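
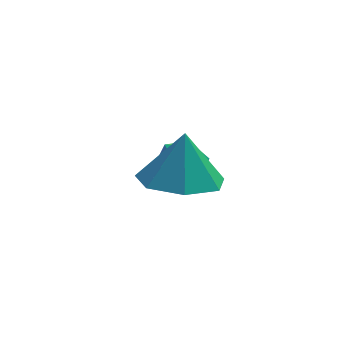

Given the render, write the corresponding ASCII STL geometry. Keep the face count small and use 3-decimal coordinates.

solid 
facet normal -0.681 -0.728 0.081
outer loop
vertex -2.09 -1.832 -3.31
vertex -1.601 -2.323 -3.616
vertex -1.618 -2.224 -2.866
endloop
endfacet
facet normal -0.764 -0.244 0.597
outer loop
vertex -2.09 -1.832 -3.31
vertex -1.618 -2.224 -2.866
vertex -1.745 -1.49 -2.729
endloop
endfacet
facet normal -0.874 0.392 0.288
outer loop
vertex -2.09 -1.832 -3.31
vertex -1.745 -1.49 -2.729
vertex -1.806 -1.136 -3.396
endloop
endfacet
facet normal -0.857 0.298 -0.420
outer loop
vertex -2.09 -1.832 -3.31
vertex -1.806 -1.136 -3.396
vertex -1.717 -1.65 -3.943
endloop
endfacet
facet normal -0.738 -0.394 -0.548
outer loop
vertex -2.09 -1.832 -3.31
vertex -1.717 -1.65 -3.943
vertex -1.601 -2.323 -3.616
endloop
endfacet
facet normal -0.154 -0.207 0.966
outer loop
vertex -1.745 -1.49 -2.729
vertex -1.618 -2.224 -2.866
vertex -1.043 -1.77 -2.677
endloop
endfacet
facet normal -0.019 -0.991 0.130
outer loop
vertex -1.618 -2.224 -2.866
vertex -1.601 -2.323 -3.616
vertex -0.954 -2.284 -3.224
endloop
endfacet
facet normal -0.114 -0.450 -0.886
outer loop
vertex -1.601 -2.323 -3.616
vertex -1.717 -1.65 -3.943
vertex -1.015 -1.93 -3.891
endloop
endfacet
facet normal -0.305 0.669 -0.678
outer loop
vertex -1.717 -1.65 -3.943
vertex -1.806 -1.136 -3.396
vertex -1.142 -1.196 -3.754
endloop
endfacet
facet normal -0.332 0.820 0.466
outer loop
vertex -1.806 -1.136 -3.396
vertex -1.745 -1.49 -2.729
vertex -1.159 -1.097 -3.004
endloop
endfacet
facet normal 0.857 -0.298 0.420
outer loop
vertex -0.67 -1.588 -3.31
vertex -1.043 -1.77 -2.677
vertex -0.954 -2.284 -3.224
endloop
endfacet
facet normal 0.874 -0.392 -0.288
outer loop
vertex -0.67 -1.588 -3.31
vertex -0.954 -2.284 -3.224
vertex -1.015 -1.93 -3.891
endloop
endfacet
facet normal 0.764 0.244 -0.597
outer loop
vertex -0.67 -1.588 -3.31
vertex -1.015 -1.93 -3.891
vertex -1.142 -1.196 -3.754
endloop
endfacet
facet normal 0.681 0.728 -0.081
outer loop
vertex -0.67 -1.588 -3.31
vertex -1.142 -1.196 -3.754
vertex -1.159 -1.097 -3.004
endloop
endfacet
facet normal 0.738 0.394 0.548
outer loop
vertex -0.67 -1.588 -3.31
vertex -1.159 -1.097 -3.004
vertex -1.043 -1.77 -2.677
endloop
endfacet
facet normal 0.305 -0.669 0.678
outer loop
vertex -0.954 -2.284 -3.224
vertex -1.043 -1.77 -2.677
vertex -1.618 -2.224 -2.866
endloop
endfacet
facet normal 0.332 -0.820 -0.466
outer loop
vertex -1.015 -1.93 -3.891
vertex -0.954 -2.284 -3.224
vertex -1.601 -2.323 -3.616
endloop
endfacet
facet normal 0.154 0.207 -0.966
outer loop
vertex -1.142 -1.196 -3.754
vertex -1.015 -1.93 -3.891
vertex -1.717 -1.65 -3.943
endloop
endfacet
facet normal 0.019 0.991 -0.130
outer loop
vertex -1.159 -1.097 -3.004
vertex -1.142 -1.196 -3.754
vertex -1.806 -1.136 -3.396
endloop
endfacet
facet normal 0.114 0.450 0.886
outer loop
vertex -1.043 -1.77 -2.677
vertex -1.159 -1.097 -3.004
vertex -1.745 -1.49 -2.729
endloop
endfacet
facet normal -0.123 -0.285 -0.951
outer loop
vertex -0.736 -3.871 -2.229
vertex -1.765 -3.988 -2.061
vertex -1.248 -3.134 -2.384
endloop
endfacet
facet normal 0.745 0.585 0.320
outer loop
vertex -0.736 -3.871 -2.229
vertex -1.248 -3.134 -2.384
vertex -1.595 -3.592 -0.739
endloop
endfacet
facet normal -0.122 -0.285 -0.951
outer loop
vertex -1.248 -3.134 -2.384
vertex -1.765 -3.988 -2.061
vertex -2.15 -3.04 -2.296
endloop
endfacet
facet normal 0.127 0.948 0.291
outer loop
vertex -1.248 -3.134 -2.384
vertex -2.15 -3.04 -2.296
vertex -1.595 -3.592 -0.739
endloop
endfacet
facet normal -0.124 -0.286 -0.950
outer loop
vertex -2.15 -3.04 -2.296
vertex -1.765 -3.988 -2.061
vertex -2.762 -3.66 -2.03
endloop
endfacet
facet normal -0.534 0.718 0.445
outer loop
vertex -2.15 -3.04 -2.296
vertex -2.762 -3.66 -2.03
vertex -1.595 -3.592 -0.739
endloop
endfacet
facet normal -0.123 -0.285 -0.951
outer loop
vertex -2.762 -3.66 -2.03
vertex -1.765 -3.988 -2.061
vertex -2.624 -4.527 -1.788
endloop
endfacet
facet normal -0.742 0.068 0.667
outer loop
vertex -2.762 -3.66 -2.03
vertex -2.624 -4.527 -1.788
vertex -1.595 -3.592 -0.739
endloop
endfacet
facet normal -0.123 -0.285 -0.951
outer loop
vertex -2.624 -4.527 -1.788
vertex -1.765 -3.988 -2.061
vertex -1.84 -4.989 -1.751
endloop
endfacet
facet normal -0.339 -0.512 0.789
outer loop
vertex -2.624 -4.527 -1.788
vertex -1.84 -4.989 -1.751
vertex -1.595 -3.592 -0.739
endloop
endfacet
facet normal -0.123 -0.285 -0.951
outer loop
vertex -1.84 -4.989 -1.751
vertex -1.765 -3.988 -2.061
vertex -0.999 -4.697 -1.947
endloop
endfacet
facet normal 0.371 -0.587 0.720
outer loop
vertex -1.84 -4.989 -1.751
vertex -0.999 -4.697 -1.947
vertex -1.595 -3.592 -0.739
endloop
endfacet
facet normal -0.123 -0.285 -0.951
outer loop
vertex -0.999 -4.697 -1.947
vertex -1.765 -3.988 -2.061
vertex -0.736 -3.871 -2.229
endloop
endfacet
facet normal 0.854 -0.098 0.511
outer loop
vertex -0.999 -4.697 -1.947
vertex -0.736 -3.871 -2.229
vertex -1.595 -3.592 -0.739
endloop
endfacet

endsolid


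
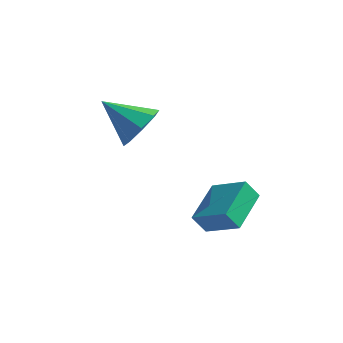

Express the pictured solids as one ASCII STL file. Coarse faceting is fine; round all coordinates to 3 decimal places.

solid 
facet normal 0.836 -0.089 -0.541
outer loop
vertex -2.208 -2.468 1.631
vertex -2.68 -3.124 1.009
vertex -2.558 -2.111 1.031
endloop
endfacet
facet normal -0.091 0.832 0.548
outer loop
vertex -2.208 -2.468 1.631
vertex -2.558 -2.111 1.031
vertex -4.26 -2.956 2.031
endloop
endfacet
facet normal 0.836 -0.089 -0.541
outer loop
vertex -2.558 -2.111 1.031
vertex -2.68 -3.124 1.009
vertex -2.98 -2.348 0.418
endloop
endfacet
facet normal -0.458 0.889 -0.028
outer loop
vertex -2.558 -2.111 1.031
vertex -2.98 -2.348 0.418
vertex -4.26 -2.956 2.031
endloop
endfacet
facet normal 0.836 -0.089 -0.541
outer loop
vertex -2.98 -2.348 0.418
vertex -2.68 -3.124 1.009
vertex -3.226 -3.039 0.151
endloop
endfacet
facet normal -0.775 0.448 -0.446
outer loop
vertex -2.98 -2.348 0.418
vertex -3.226 -3.039 0.151
vertex -4.26 -2.956 2.031
endloop
endfacet
facet normal 0.836 -0.088 -0.541
outer loop
vertex -3.226 -3.039 0.151
vertex -2.68 -3.124 1.009
vertex -3.152 -3.78 0.386
endloop
endfacet
facet normal -0.857 -0.232 -0.461
outer loop
vertex -3.226 -3.039 0.151
vertex -3.152 -3.78 0.386
vertex -4.26 -2.956 2.031
endloop
endfacet
facet normal 0.837 -0.089 -0.541
outer loop
vertex -3.152 -3.78 0.386
vertex -2.68 -3.124 1.009
vertex -2.802 -4.136 0.986
endloop
endfacet
facet normal -0.655 -0.753 -0.064
outer loop
vertex -3.152 -3.78 0.386
vertex -2.802 -4.136 0.986
vertex -4.26 -2.956 2.031
endloop
endfacet
facet normal 0.836 -0.088 -0.541
outer loop
vertex -2.802 -4.136 0.986
vertex -2.68 -3.124 1.009
vertex -2.38 -3.899 1.599
endloop
endfacet
facet normal -0.288 -0.809 0.512
outer loop
vertex -2.802 -4.136 0.986
vertex -2.38 -3.899 1.599
vertex -4.26 -2.956 2.031
endloop
endfacet
facet normal 0.836 -0.088 -0.541
outer loop
vertex -2.38 -3.899 1.599
vertex -2.68 -3.124 1.009
vertex -2.134 -3.208 1.866
endloop
endfacet
facet normal 0.028 -0.369 0.929
outer loop
vertex -2.38 -3.899 1.599
vertex -2.134 -3.208 1.866
vertex -4.26 -2.956 2.031
endloop
endfacet
facet normal 0.836 -0.088 -0.541
outer loop
vertex -2.134 -3.208 1.866
vertex -2.68 -3.124 1.009
vertex -2.208 -2.468 1.631
endloop
endfacet
facet normal 0.110 0.311 0.944
outer loop
vertex -2.134 -3.208 1.866
vertex -2.208 -2.468 1.631
vertex -4.26 -2.956 2.031
endloop
endfacet
facet normal -0.560 -0.107 0.821
outer loop
vertex 1.072 -5.117 -1.339
vertex 1.316 -3.297 -0.936
vertex -0.286 -4.74 -2.216
endloop
endfacet
facet normal -0.130 -0.968 -0.214
outer loop
vertex 0.224 -4.643 -2.964
vertex 1.072 -5.117 -1.339
vertex -0.286 -4.74 -2.216
endloop
endfacet
facet normal -0.561 -0.106 0.821
outer loop
vertex -0.286 -4.74 -2.216
vertex 1.316 -3.297 -0.936
vertex -0.042 -2.92 -1.814
endloop
endfacet
facet normal -0.818 0.226 -0.528
outer loop
vertex -0.042 -2.92 -1.814
vertex 0.224 -4.643 -2.964
vertex -0.286 -4.74 -2.216
endloop
endfacet
facet normal 0.818 -0.227 0.528
outer loop
vertex 1.072 -5.117 -1.339
vertex 1.826 -3.2 -1.684
vertex 1.316 -3.297 -0.936
endloop
endfacet
facet normal -0.130 -0.968 -0.214
outer loop
vertex 1.582 -5.02 -2.086
vertex 1.072 -5.117 -1.339
vertex 0.224 -4.643 -2.964
endloop
endfacet
facet normal 0.818 -0.226 0.529
outer loop
vertex 1.582 -5.02 -2.086
vertex 1.826 -3.2 -1.684
vertex 1.072 -5.117 -1.339
endloop
endfacet
facet normal 0.130 0.968 0.214
outer loop
vertex 1.316 -3.297 -0.936
vertex 1.826 -3.2 -1.684
vertex -0.042 -2.92 -1.814
endloop
endfacet
facet normal -0.818 0.227 -0.529
outer loop
vertex 0.468 -2.823 -2.561
vertex 0.224 -4.643 -2.964
vertex -0.042 -2.92 -1.814
endloop
endfacet
facet normal 0.130 0.968 0.215
outer loop
vertex -0.042 -2.92 -1.814
vertex 1.826 -3.2 -1.684
vertex 0.468 -2.823 -2.561
endloop
endfacet
facet normal 0.561 0.107 -0.821
outer loop
vertex 0.468 -2.823 -2.561
vertex 1.582 -5.02 -2.086
vertex 0.224 -4.643 -2.964
endloop
endfacet
facet normal 0.560 0.106 -0.822
outer loop
vertex 1.826 -3.2 -1.684
vertex 1.582 -5.02 -2.086
vertex 0.468 -2.823 -2.561
endloop
endfacet

endsolid


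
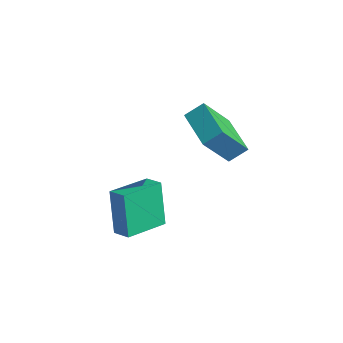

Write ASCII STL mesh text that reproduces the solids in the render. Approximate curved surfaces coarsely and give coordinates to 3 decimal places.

solid 
facet normal -0.950 -0.108 -0.293
outer loop
vertex -2.957 -3.554 2.418
vertex -3.074 -1.674 2.107
vertex -2.324 -3.837 0.467
endloop
endfacet
facet normal 0.062 -0.985 0.163
outer loop
vertex -1.526 -3.746 0.713
vertex -2.957 -3.554 2.418
vertex -2.324 -3.837 0.467
endloop
endfacet
facet normal -0.950 -0.107 -0.293
outer loop
vertex -2.324 -3.837 0.467
vertex -3.074 -1.674 2.107
vertex -2.441 -1.956 0.156
endloop
endfacet
facet normal 0.306 -0.137 -0.942
outer loop
vertex -2.441 -1.956 0.156
vertex -1.526 -3.746 0.713
vertex -2.324 -3.837 0.467
endloop
endfacet
facet normal -0.306 0.137 0.942
outer loop
vertex -2.957 -3.554 2.418
vertex -2.276 -1.583 2.353
vertex -3.074 -1.674 2.107
endloop
endfacet
facet normal 0.061 -0.985 0.162
outer loop
vertex -2.159 -3.464 2.664
vertex -2.957 -3.554 2.418
vertex -1.526 -3.746 0.713
endloop
endfacet
facet normal -0.306 0.137 0.942
outer loop
vertex -2.159 -3.464 2.664
vertex -2.276 -1.583 2.353
vertex -2.957 -3.554 2.418
endloop
endfacet
facet normal -0.062 0.985 -0.163
outer loop
vertex -3.074 -1.674 2.107
vertex -2.276 -1.583 2.353
vertex -2.441 -1.956 0.156
endloop
endfacet
facet normal 0.306 -0.137 -0.942
outer loop
vertex -1.643 -1.866 0.402
vertex -1.526 -3.746 0.713
vertex -2.441 -1.956 0.156
endloop
endfacet
facet normal -0.061 0.985 -0.163
outer loop
vertex -2.441 -1.956 0.156
vertex -2.276 -1.583 2.353
vertex -1.643 -1.866 0.402
endloop
endfacet
facet normal 0.950 0.108 0.293
outer loop
vertex -1.643 -1.866 0.402
vertex -2.159 -3.464 2.664
vertex -1.526 -3.746 0.713
endloop
endfacet
facet normal 0.950 0.107 0.293
outer loop
vertex -2.276 -1.583 2.353
vertex -2.159 -3.464 2.664
vertex -1.643 -1.866 0.402
endloop
endfacet
facet normal -0.948 0.273 0.165
outer loop
vertex -3.467 1.47 4.887
vertex -3.392 2.735 3.225
vertex -3.777 0.737 4.316
endloop
endfacet
facet normal -0.036 -0.605 0.796
outer loop
vertex -1.928 0.205 3.995
vertex -3.467 1.47 4.887
vertex -3.777 0.737 4.316
endloop
endfacet
facet normal -0.948 0.272 0.163
outer loop
vertex -3.777 0.737 4.316
vertex -3.392 2.735 3.225
vertex -3.701 2.001 2.653
endloop
endfacet
facet normal -0.317 -0.748 -0.583
outer loop
vertex -3.701 2.001 2.653
vertex -1.928 0.205 3.995
vertex -3.777 0.737 4.316
endloop
endfacet
facet normal 0.316 0.748 0.584
outer loop
vertex -3.467 1.47 4.887
vertex -1.543 2.203 2.904
vertex -3.392 2.735 3.225
endloop
endfacet
facet normal -0.036 -0.605 0.796
outer loop
vertex -1.619 0.939 4.567
vertex -3.467 1.47 4.887
vertex -1.928 0.205 3.995
endloop
endfacet
facet normal 0.316 0.748 0.583
outer loop
vertex -1.619 0.939 4.567
vertex -1.543 2.203 2.904
vertex -3.467 1.47 4.887
endloop
endfacet
facet normal 0.036 0.605 -0.796
outer loop
vertex -3.392 2.735 3.225
vertex -1.543 2.203 2.904
vertex -3.701 2.001 2.653
endloop
endfacet
facet normal -0.316 -0.748 -0.584
outer loop
vertex -1.853 1.47 2.333
vertex -1.928 0.205 3.995
vertex -3.701 2.001 2.653
endloop
endfacet
facet normal 0.036 0.605 -0.796
outer loop
vertex -3.701 2.001 2.653
vertex -1.543 2.203 2.904
vertex -1.853 1.47 2.333
endloop
endfacet
facet normal 0.948 -0.272 -0.164
outer loop
vertex -1.853 1.47 2.333
vertex -1.619 0.939 4.567
vertex -1.928 0.205 3.995
endloop
endfacet
facet normal 0.948 -0.273 -0.164
outer loop
vertex -1.543 2.203 2.904
vertex -1.619 0.939 4.567
vertex -1.853 1.47 2.333
endloop
endfacet

endsolid


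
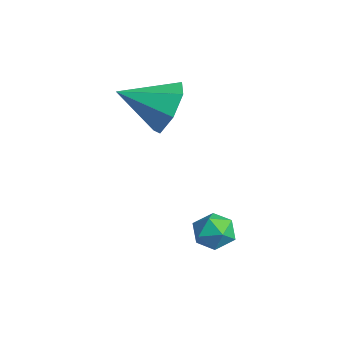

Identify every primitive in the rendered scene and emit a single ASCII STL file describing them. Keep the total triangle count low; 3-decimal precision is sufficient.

solid 
facet normal 0.340 0.835 -0.432
outer loop
vertex -0.637 -0.682 1.006
vertex -1.242 -0.16 1.538
vertex -0.34 -0.423 1.74
endloop
endfacet
facet normal 0.600 -0.799 0.039
outer loop
vertex -0.637 -0.682 1.006
vertex -0.34 -0.423 1.74
vertex -1.778 -1.48 2.222
endloop
endfacet
facet normal 0.340 0.835 -0.433
outer loop
vertex -0.34 -0.423 1.74
vertex -1.242 -0.16 1.538
vertex -0.722 0.035 2.322
endloop
endfacet
facet normal 0.557 -0.435 0.708
outer loop
vertex -0.34 -0.423 1.74
vertex -0.722 0.035 2.322
vertex -1.778 -1.48 2.222
endloop
endfacet
facet normal 0.339 0.835 -0.433
outer loop
vertex -0.722 0.035 2.322
vertex -1.242 -0.16 1.538
vertex -1.496 0.345 2.314
endloop
endfacet
facet normal -0.029 -0.046 0.999
outer loop
vertex -0.722 0.035 2.322
vertex -1.496 0.345 2.314
vertex -1.778 -1.48 2.222
endloop
endfacet
facet normal 0.340 0.835 -0.432
outer loop
vertex -1.496 0.345 2.314
vertex -1.242 -0.16 1.538
vertex -2.077 0.275 1.722
endloop
endfacet
facet normal -0.716 0.076 0.694
outer loop
vertex -1.496 0.345 2.314
vertex -2.077 0.275 1.722
vertex -1.778 -1.48 2.222
endloop
endfacet
facet normal 0.339 0.835 -0.433
outer loop
vertex -2.077 0.275 1.722
vertex -1.242 -0.16 1.538
vertex -2.03 -0.123 0.992
endloop
endfacet
facet normal -0.987 -0.161 0.024
outer loop
vertex -2.077 0.275 1.722
vertex -2.03 -0.123 0.992
vertex -1.778 -1.48 2.222
endloop
endfacet
facet normal 0.339 0.835 -0.433
outer loop
vertex -2.03 -0.123 0.992
vertex -1.242 -0.16 1.538
vertex -1.389 -0.549 0.673
endloop
endfacet
facet normal -0.638 -0.579 -0.508
outer loop
vertex -2.03 -0.123 0.992
vertex -1.389 -0.549 0.673
vertex -1.778 -1.48 2.222
endloop
endfacet
facet normal 0.339 0.835 -0.433
outer loop
vertex -1.389 -0.549 0.673
vertex -1.242 -0.16 1.538
vertex -0.637 -0.682 1.006
endloop
endfacet
facet normal 0.069 -0.863 -0.501
outer loop
vertex -1.389 -0.549 0.673
vertex -0.637 -0.682 1.006
vertex -1.778 -1.48 2.222
endloop
endfacet
facet normal -0.176 0.307 0.935
outer loop
vertex 1.974 0.224 -1.092
vertex 1.377 -0.036 -1.119
vertex 1.879 -0.394 -0.907
endloop
endfacet
facet normal 0.518 0.171 0.838
outer loop
vertex 1.974 0.224 -1.092
vertex 1.879 -0.394 -0.907
vertex 2.402 -0.237 -1.262
endloop
endfacet
facet normal 0.751 0.585 0.306
outer loop
vertex 1.974 0.224 -1.092
vertex 2.402 -0.237 -1.262
vertex 2.224 0.218 -1.694
endloop
endfacet
facet normal 0.201 0.977 0.074
outer loop
vertex 1.974 0.224 -1.092
vertex 2.224 0.218 -1.694
vertex 1.59 0.342 -1.606
endloop
endfacet
facet normal -0.372 0.805 0.462
outer loop
vertex 1.974 0.224 -1.092
vertex 1.59 0.342 -1.606
vertex 1.377 -0.036 -1.119
endloop
endfacet
facet normal 0.583 -0.509 0.634
outer loop
vertex 2.402 -0.237 -1.262
vertex 1.879 -0.394 -0.907
vertex 2.07 -0.782 -1.394
endloop
endfacet
facet normal -0.540 -0.289 0.791
outer loop
vertex 1.879 -0.394 -0.907
vertex 1.377 -0.036 -1.119
vertex 1.436 -0.658 -1.306
endloop
endfacet
facet normal -0.856 0.516 0.026
outer loop
vertex 1.377 -0.036 -1.119
vertex 1.59 0.342 -1.606
vertex 1.258 -0.203 -1.738
endloop
endfacet
facet normal 0.071 0.794 -0.604
outer loop
vertex 1.59 0.342 -1.606
vertex 2.224 0.218 -1.694
vertex 1.781 -0.046 -2.093
endloop
endfacet
facet normal 0.961 0.160 -0.228
outer loop
vertex 2.224 0.218 -1.694
vertex 2.402 -0.237 -1.262
vertex 2.283 -0.404 -1.881
endloop
endfacet
facet normal -0.201 -0.977 -0.074
outer loop
vertex 1.686 -0.664 -1.908
vertex 2.07 -0.782 -1.394
vertex 1.436 -0.658 -1.306
endloop
endfacet
facet normal -0.751 -0.585 -0.306
outer loop
vertex 1.686 -0.664 -1.908
vertex 1.436 -0.658 -1.306
vertex 1.258 -0.203 -1.738
endloop
endfacet
facet normal -0.518 -0.171 -0.838
outer loop
vertex 1.686 -0.664 -1.908
vertex 1.258 -0.203 -1.738
vertex 1.781 -0.046 -2.093
endloop
endfacet
facet normal 0.176 -0.307 -0.935
outer loop
vertex 1.686 -0.664 -1.908
vertex 1.781 -0.046 -2.093
vertex 2.283 -0.404 -1.881
endloop
endfacet
facet normal 0.372 -0.805 -0.462
outer loop
vertex 1.686 -0.664 -1.908
vertex 2.283 -0.404 -1.881
vertex 2.07 -0.782 -1.394
endloop
endfacet
facet normal -0.071 -0.794 0.604
outer loop
vertex 1.436 -0.658 -1.306
vertex 2.07 -0.782 -1.394
vertex 1.879 -0.394 -0.907
endloop
endfacet
facet normal -0.961 -0.160 0.228
outer loop
vertex 1.258 -0.203 -1.738
vertex 1.436 -0.658 -1.306
vertex 1.377 -0.036 -1.119
endloop
endfacet
facet normal -0.583 0.509 -0.634
outer loop
vertex 1.781 -0.046 -2.093
vertex 1.258 -0.203 -1.738
vertex 1.59 0.342 -1.606
endloop
endfacet
facet normal 0.540 0.289 -0.791
outer loop
vertex 2.283 -0.404 -1.881
vertex 1.781 -0.046 -2.093
vertex 2.224 0.218 -1.694
endloop
endfacet
facet normal 0.856 -0.516 -0.026
outer loop
vertex 2.07 -0.782 -1.394
vertex 2.283 -0.404 -1.881
vertex 2.402 -0.237 -1.262
endloop
endfacet

endsolid


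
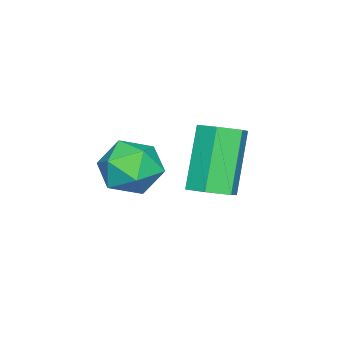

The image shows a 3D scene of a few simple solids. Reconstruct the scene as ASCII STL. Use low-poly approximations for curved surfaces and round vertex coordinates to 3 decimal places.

solid 
facet normal 0.507 0.097 -0.857
outer loop
vertex 0.814 4.084 1.127
vertex 0.225 3.971 0.766
vertex 0.405 4.623 0.946
endloop
endfacet
facet normal 0.635 0.631 0.446
outer loop
vertex 0.814 4.084 1.127
vertex 0.405 4.623 0.946
vertex -0.256 3.883 2.935
endloop
endfacet
facet normal 0.634 0.632 0.446
outer loop
vertex -0.256 3.883 2.935
vertex 0.405 4.623 0.946
vertex -0.664 4.421 2.753
endloop
endfacet
facet normal -0.507 -0.095 0.857
outer loop
vertex -0.256 3.883 2.935
vertex -0.664 4.421 2.753
vertex -0.845 3.769 2.574
endloop
endfacet
facet normal 0.507 0.096 -0.856
outer loop
vertex 0.405 4.623 0.946
vertex 0.225 3.971 0.766
vertex -0.183 4.51 0.585
endloop
endfacet
facet normal -0.188 0.982 -0.001
outer loop
vertex 0.405 4.623 0.946
vertex -0.183 4.51 0.585
vertex -0.664 4.421 2.753
endloop
endfacet
facet normal -0.188 0.982 -0.001
outer loop
vertex -0.664 4.421 2.753
vertex -0.183 4.51 0.585
vertex -1.253 4.308 2.392
endloop
endfacet
facet normal -0.507 -0.094 0.857
outer loop
vertex -0.664 4.421 2.753
vertex -1.253 4.308 2.392
vertex -0.845 3.769 2.574
endloop
endfacet
facet normal 0.507 0.096 -0.857
outer loop
vertex -0.183 4.51 0.585
vertex 0.225 3.971 0.766
vertex -0.364 3.857 0.405
endloop
endfacet
facet normal -0.822 0.351 -0.448
outer loop
vertex -0.183 4.51 0.585
vertex -0.364 3.857 0.405
vertex -1.253 4.308 2.392
endloop
endfacet
facet normal -0.822 0.351 -0.448
outer loop
vertex -1.253 4.308 2.392
vertex -0.364 3.857 0.405
vertex -1.434 3.656 2.213
endloop
endfacet
facet normal -0.507 -0.094 0.857
outer loop
vertex -1.253 4.308 2.392
vertex -1.434 3.656 2.213
vertex -0.845 3.769 2.574
endloop
endfacet
facet normal 0.507 0.095 -0.857
outer loop
vertex -0.364 3.857 0.405
vertex 0.225 3.971 0.766
vertex 0.044 3.319 0.587
endloop
endfacet
facet normal -0.634 -0.632 -0.446
outer loop
vertex -0.364 3.857 0.405
vertex 0.044 3.319 0.587
vertex -1.434 3.656 2.213
endloop
endfacet
facet normal -0.635 -0.631 -0.446
outer loop
vertex -1.434 3.656 2.213
vertex 0.044 3.319 0.587
vertex -1.025 3.117 2.394
endloop
endfacet
facet normal -0.507 -0.097 0.857
outer loop
vertex -1.434 3.656 2.213
vertex -1.025 3.117 2.394
vertex -0.845 3.769 2.574
endloop
endfacet
facet normal 0.507 0.094 -0.857
outer loop
vertex 0.044 3.319 0.587
vertex 0.225 3.971 0.766
vertex 0.633 3.432 0.948
endloop
endfacet
facet normal 0.188 -0.982 0.001
outer loop
vertex 0.044 3.319 0.587
vertex 0.633 3.432 0.948
vertex -1.025 3.117 2.394
endloop
endfacet
facet normal 0.188 -0.982 0.001
outer loop
vertex -1.025 3.117 2.394
vertex 0.633 3.432 0.948
vertex -0.437 3.23 2.755
endloop
endfacet
facet normal -0.507 -0.096 0.856
outer loop
vertex -1.025 3.117 2.394
vertex -0.437 3.23 2.755
vertex -0.845 3.769 2.574
endloop
endfacet
facet normal 0.507 0.094 -0.857
outer loop
vertex 0.633 3.432 0.948
vertex 0.225 3.971 0.766
vertex 0.814 4.084 1.127
endloop
endfacet
facet normal 0.822 -0.351 0.448
outer loop
vertex 0.633 3.432 0.948
vertex 0.814 4.084 1.127
vertex -0.437 3.23 2.755
endloop
endfacet
facet normal 0.822 -0.351 0.448
outer loop
vertex -0.437 3.23 2.755
vertex 0.814 4.084 1.127
vertex -0.256 3.883 2.935
endloop
endfacet
facet normal -0.507 -0.096 0.857
outer loop
vertex -0.437 3.23 2.755
vertex -0.256 3.883 2.935
vertex -0.845 3.769 2.574
endloop
endfacet
facet normal -0.310 0.747 -0.588
outer loop
vertex 2.32 3.102 1.614
vertex 1.434 2.929 1.861
vertex 1.948 3.533 2.357
endloop
endfacet
facet normal 0.345 0.877 -0.336
outer loop
vertex 2.32 3.102 1.614
vertex 1.948 3.533 2.357
vertex 2.823 3.204 2.396
endloop
endfacet
facet normal 0.770 0.340 -0.540
outer loop
vertex 2.32 3.102 1.614
vertex 2.823 3.204 2.396
vertex 2.85 2.396 1.925
endloop
endfacet
facet normal 0.378 -0.121 -0.918
outer loop
vertex 2.32 3.102 1.614
vertex 2.85 2.396 1.925
vertex 1.992 2.226 1.594
endloop
endfacet
facet normal -0.290 0.130 -0.948
outer loop
vertex 2.32 3.102 1.614
vertex 1.992 2.226 1.594
vertex 1.434 2.929 1.861
endloop
endfacet
facet normal 0.311 0.872 0.377
outer loop
vertex 2.823 3.204 2.396
vertex 1.948 3.533 2.357
vertex 2.248 3.094 3.126
endloop
endfacet
facet normal -0.748 0.663 -0.032
outer loop
vertex 1.948 3.533 2.357
vertex 1.434 2.929 1.861
vertex 1.39 2.924 2.795
endloop
endfacet
facet normal -0.715 -0.335 -0.614
outer loop
vertex 1.434 2.929 1.861
vertex 1.992 2.226 1.594
vertex 1.417 2.116 2.324
endloop
endfacet
facet normal 0.365 -0.740 -0.565
outer loop
vertex 1.992 2.226 1.594
vertex 2.85 2.396 1.925
vertex 2.292 1.787 2.363
endloop
endfacet
facet normal 0.999 0.006 0.047
outer loop
vertex 2.85 2.396 1.925
vertex 2.823 3.204 2.396
vertex 2.806 2.391 2.859
endloop
endfacet
facet normal -0.378 0.121 0.918
outer loop
vertex 1.92 2.218 3.106
vertex 2.248 3.094 3.126
vertex 1.39 2.924 2.795
endloop
endfacet
facet normal -0.770 -0.340 0.540
outer loop
vertex 1.92 2.218 3.106
vertex 1.39 2.924 2.795
vertex 1.417 2.116 2.324
endloop
endfacet
facet normal -0.345 -0.877 0.336
outer loop
vertex 1.92 2.218 3.106
vertex 1.417 2.116 2.324
vertex 2.292 1.787 2.363
endloop
endfacet
facet normal 0.310 -0.747 0.588
outer loop
vertex 1.92 2.218 3.106
vertex 2.292 1.787 2.363
vertex 2.806 2.391 2.859
endloop
endfacet
facet normal 0.290 -0.130 0.948
outer loop
vertex 1.92 2.218 3.106
vertex 2.806 2.391 2.859
vertex 2.248 3.094 3.126
endloop
endfacet
facet normal -0.365 0.740 0.565
outer loop
vertex 1.39 2.924 2.795
vertex 2.248 3.094 3.126
vertex 1.948 3.533 2.357
endloop
endfacet
facet normal -0.999 -0.006 -0.047
outer loop
vertex 1.417 2.116 2.324
vertex 1.39 2.924 2.795
vertex 1.434 2.929 1.861
endloop
endfacet
facet normal -0.311 -0.872 -0.377
outer loop
vertex 2.292 1.787 2.363
vertex 1.417 2.116 2.324
vertex 1.992 2.226 1.594
endloop
endfacet
facet normal 0.748 -0.663 0.032
outer loop
vertex 2.806 2.391 2.859
vertex 2.292 1.787 2.363
vertex 2.85 2.396 1.925
endloop
endfacet
facet normal 0.715 0.335 0.614
outer loop
vertex 2.248 3.094 3.126
vertex 2.806 2.391 2.859
vertex 2.823 3.204 2.396
endloop
endfacet

endsolid


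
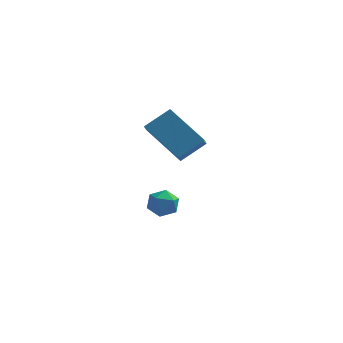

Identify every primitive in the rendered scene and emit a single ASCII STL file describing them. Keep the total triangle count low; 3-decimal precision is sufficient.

solid 
facet normal -0.995 0.028 -0.093
outer loop
vertex -2.574 3.252 -1.975
vertex -2.614 2.586 -1.748
vertex -2.642 3.118 -1.286
endloop
endfacet
facet normal -0.734 0.676 0.059
outer loop
vertex -2.574 3.252 -1.975
vertex -2.642 3.118 -1.286
vertex -2.198 3.619 -1.505
endloop
endfacet
facet normal -0.268 0.852 -0.451
outer loop
vertex -2.574 3.252 -1.975
vertex -2.198 3.619 -1.505
vertex -1.896 3.398 -2.102
endloop
endfacet
facet normal -0.239 0.312 -0.919
outer loop
vertex -2.574 3.252 -1.975
vertex -1.896 3.398 -2.102
vertex -2.153 2.759 -2.252
endloop
endfacet
facet normal -0.689 -0.196 -0.698
outer loop
vertex -2.574 3.252 -1.975
vertex -2.153 2.759 -2.252
vertex -2.614 2.586 -1.748
endloop
endfacet
facet normal -0.380 0.632 0.676
outer loop
vertex -2.198 3.619 -1.505
vertex -2.642 3.118 -1.286
vertex -2.007 3.181 -0.988
endloop
endfacet
facet normal -0.802 -0.416 0.430
outer loop
vertex -2.642 3.118 -1.286
vertex -2.614 2.586 -1.748
vertex -2.264 2.542 -1.138
endloop
endfacet
facet normal -0.306 -0.779 -0.547
outer loop
vertex -2.614 2.586 -1.748
vertex -2.153 2.759 -2.252
vertex -1.962 2.321 -1.735
endloop
endfacet
facet normal 0.421 0.043 -0.906
outer loop
vertex -2.153 2.759 -2.252
vertex -1.896 3.398 -2.102
vertex -1.518 2.822 -1.954
endloop
endfacet
facet normal 0.375 0.915 -0.149
outer loop
vertex -1.896 3.398 -2.102
vertex -2.198 3.619 -1.505
vertex -1.546 3.354 -1.492
endloop
endfacet
facet normal 0.239 -0.312 0.919
outer loop
vertex -1.586 2.688 -1.265
vertex -2.007 3.181 -0.988
vertex -2.264 2.542 -1.138
endloop
endfacet
facet normal 0.268 -0.852 0.451
outer loop
vertex -1.586 2.688 -1.265
vertex -2.264 2.542 -1.138
vertex -1.962 2.321 -1.735
endloop
endfacet
facet normal 0.734 -0.676 -0.059
outer loop
vertex -1.586 2.688 -1.265
vertex -1.962 2.321 -1.735
vertex -1.518 2.822 -1.954
endloop
endfacet
facet normal 0.995 -0.028 0.093
outer loop
vertex -1.586 2.688 -1.265
vertex -1.518 2.822 -1.954
vertex -1.546 3.354 -1.492
endloop
endfacet
facet normal 0.689 0.196 0.698
outer loop
vertex -1.586 2.688 -1.265
vertex -1.546 3.354 -1.492
vertex -2.007 3.181 -0.988
endloop
endfacet
facet normal -0.421 -0.043 0.906
outer loop
vertex -2.264 2.542 -1.138
vertex -2.007 3.181 -0.988
vertex -2.642 3.118 -1.286
endloop
endfacet
facet normal -0.375 -0.915 0.149
outer loop
vertex -1.962 2.321 -1.735
vertex -2.264 2.542 -1.138
vertex -2.614 2.586 -1.748
endloop
endfacet
facet normal 0.380 -0.632 -0.676
outer loop
vertex -1.518 2.822 -1.954
vertex -1.962 2.321 -1.735
vertex -2.153 2.759 -2.252
endloop
endfacet
facet normal 0.802 0.416 -0.430
outer loop
vertex -1.546 3.354 -1.492
vertex -1.518 2.822 -1.954
vertex -1.896 3.398 -2.102
endloop
endfacet
facet normal 0.306 0.779 0.547
outer loop
vertex -2.007 3.181 -0.988
vertex -1.546 3.354 -1.492
vertex -2.198 3.619 -1.505
endloop
endfacet
facet normal -0.743 0.320 0.587
outer loop
vertex -1.51 1.861 4.023
vertex -1.617 2.617 3.475
vertex -2.341 1.231 3.315
endloop
endfacet
facet normal 0.113 -0.805 0.583
outer loop
vertex -0.883 0.603 2.165
vertex -1.51 1.861 4.023
vertex -2.341 1.231 3.315
endloop
endfacet
facet normal -0.744 0.321 0.586
outer loop
vertex -2.341 1.231 3.315
vertex -1.617 2.617 3.475
vertex -2.447 1.987 2.767
endloop
endfacet
facet normal -0.659 -0.500 -0.562
outer loop
vertex -2.447 1.987 2.767
vertex -0.883 0.603 2.165
vertex -2.341 1.231 3.315
endloop
endfacet
facet normal 0.659 0.500 0.562
outer loop
vertex -1.51 1.861 4.023
vertex -0.159 1.989 2.325
vertex -1.617 2.617 3.475
endloop
endfacet
facet normal 0.113 -0.805 0.583
outer loop
vertex -0.053 1.233 2.873
vertex -1.51 1.861 4.023
vertex -0.883 0.603 2.165
endloop
endfacet
facet normal 0.659 0.500 0.562
outer loop
vertex -0.053 1.233 2.873
vertex -0.159 1.989 2.325
vertex -1.51 1.861 4.023
endloop
endfacet
facet normal -0.113 0.805 -0.583
outer loop
vertex -1.617 2.617 3.475
vertex -0.159 1.989 2.325
vertex -2.447 1.987 2.767
endloop
endfacet
facet normal -0.659 -0.500 -0.562
outer loop
vertex -0.99 1.359 1.617
vertex -0.883 0.603 2.165
vertex -2.447 1.987 2.767
endloop
endfacet
facet normal -0.113 0.805 -0.583
outer loop
vertex -2.447 1.987 2.767
vertex -0.159 1.989 2.325
vertex -0.99 1.359 1.617
endloop
endfacet
facet normal 0.744 -0.320 -0.587
outer loop
vertex -0.99 1.359 1.617
vertex -0.053 1.233 2.873
vertex -0.883 0.603 2.165
endloop
endfacet
facet normal 0.743 -0.321 -0.587
outer loop
vertex -0.159 1.989 2.325
vertex -0.053 1.233 2.873
vertex -0.99 1.359 1.617
endloop
endfacet

endsolid


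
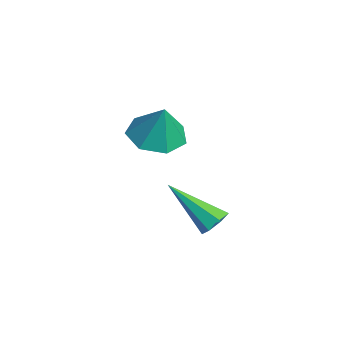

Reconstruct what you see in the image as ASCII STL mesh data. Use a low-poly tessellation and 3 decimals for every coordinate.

solid 
facet normal 0.465 0.607 -0.645
outer loop
vertex 4.947 1.085 0.286
vertex 4.479 1.046 -0.088
vertex 4.574 1.442 0.353
endloop
endfacet
facet normal 0.388 0.239 0.890
outer loop
vertex 4.947 1.085 0.286
vertex 4.574 1.442 0.353
vertex 3.501 -0.226 1.268
endloop
endfacet
facet normal 0.467 0.606 -0.644
outer loop
vertex 4.574 1.442 0.353
vertex 4.479 1.046 -0.088
vertex 4.13 1.501 0.087
endloop
endfacet
facet normal -0.345 0.612 0.712
outer loop
vertex 4.574 1.442 0.353
vertex 4.13 1.501 0.087
vertex 3.501 -0.226 1.268
endloop
endfacet
facet normal 0.466 0.605 -0.645
outer loop
vertex 4.13 1.501 0.087
vertex 4.479 1.046 -0.088
vertex 3.949 1.217 -0.31
endloop
endfacet
facet normal -0.904 0.410 0.119
outer loop
vertex 4.13 1.501 0.087
vertex 3.949 1.217 -0.31
vertex 3.501 -0.226 1.268
endloop
endfacet
facet normal 0.466 0.605 -0.646
outer loop
vertex 3.949 1.217 -0.31
vertex 4.479 1.046 -0.088
vertex 4.167 0.804 -0.54
endloop
endfacet
facet normal -0.871 -0.213 -0.442
outer loop
vertex 3.949 1.217 -0.31
vertex 4.167 0.804 -0.54
vertex 3.501 -0.226 1.268
endloop
endfacet
facet normal 0.466 0.605 -0.646
outer loop
vertex 4.167 0.804 -0.54
vertex 4.479 1.046 -0.088
vertex 4.62 0.573 -0.429
endloop
endfacet
facet normal -0.269 -0.791 -0.550
outer loop
vertex 4.167 0.804 -0.54
vertex 4.62 0.573 -0.429
vertex 3.501 -0.226 1.268
endloop
endfacet
facet normal 0.466 0.605 -0.646
outer loop
vertex 4.62 0.573 -0.429
vertex 4.479 1.046 -0.088
vertex 4.967 0.698 -0.062
endloop
endfacet
facet normal 0.448 -0.886 -0.122
outer loop
vertex 4.62 0.573 -0.429
vertex 4.967 0.698 -0.062
vertex 3.501 -0.226 1.268
endloop
endfacet
facet normal 0.466 0.605 -0.646
outer loop
vertex 4.967 0.698 -0.062
vertex 4.479 1.046 -0.088
vertex 4.947 1.085 0.286
endloop
endfacet
facet normal 0.740 -0.428 0.519
outer loop
vertex 4.967 0.698 -0.062
vertex 4.947 1.085 0.286
vertex 3.501 -0.226 1.268
endloop
endfacet
facet normal -0.338 -0.095 -0.936
outer loop
vertex 3.467 0.38 3.049
vertex 2.974 -0.449 3.311
vertex 2.655 0.498 3.33
endloop
endfacet
facet normal 0.260 0.888 0.379
outer loop
vertex 3.467 0.38 3.049
vertex 2.655 0.498 3.33
vertex 3.466 -0.311 4.669
endloop
endfacet
facet normal -0.339 -0.095 -0.936
outer loop
vertex 2.655 0.498 3.33
vertex 2.974 -0.449 3.311
vertex 2.083 -0.097 3.598
endloop
endfacet
facet normal -0.391 0.663 0.638
outer loop
vertex 2.655 0.498 3.33
vertex 2.083 -0.097 3.598
vertex 3.466 -0.311 4.669
endloop
endfacet
facet normal -0.339 -0.096 -0.936
outer loop
vertex 2.083 -0.097 3.598
vertex 2.974 -0.449 3.311
vertex 2.183 -0.958 3.65
endloop
endfacet
facet normal -0.614 -0.024 0.789
outer loop
vertex 2.083 -0.097 3.598
vertex 2.183 -0.958 3.65
vertex 3.466 -0.311 4.669
endloop
endfacet
facet normal -0.339 -0.096 -0.936
outer loop
vertex 2.183 -0.958 3.65
vertex 2.974 -0.449 3.311
vertex 2.878 -1.435 3.447
endloop
endfacet
facet normal -0.240 -0.654 0.717
outer loop
vertex 2.183 -0.958 3.65
vertex 2.878 -1.435 3.447
vertex 3.466 -0.311 4.669
endloop
endfacet
facet normal -0.339 -0.096 -0.936
outer loop
vertex 2.878 -1.435 3.447
vertex 2.974 -0.449 3.311
vertex 3.646 -1.17 3.142
endloop
endfacet
facet normal 0.450 -0.755 0.478
outer loop
vertex 2.878 -1.435 3.447
vertex 3.646 -1.17 3.142
vertex 3.466 -0.311 4.669
endloop
endfacet
facet normal -0.338 -0.096 -0.936
outer loop
vertex 3.646 -1.17 3.142
vertex 2.974 -0.449 3.311
vertex 3.908 -0.362 2.965
endloop
endfacet
facet normal 0.936 -0.249 0.250
outer loop
vertex 3.646 -1.17 3.142
vertex 3.908 -0.362 2.965
vertex 3.466 -0.311 4.669
endloop
endfacet
facet normal -0.338 -0.095 -0.936
outer loop
vertex 3.908 -0.362 2.965
vertex 2.974 -0.449 3.311
vertex 3.467 0.38 3.049
endloop
endfacet
facet normal 0.851 0.483 0.206
outer loop
vertex 3.908 -0.362 2.965
vertex 3.467 0.38 3.049
vertex 3.466 -0.311 4.669
endloop
endfacet

endsolid


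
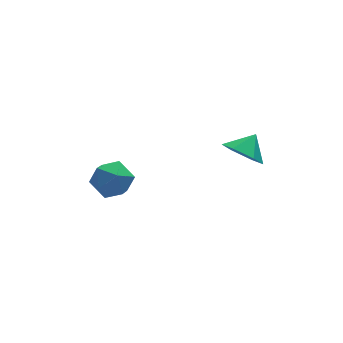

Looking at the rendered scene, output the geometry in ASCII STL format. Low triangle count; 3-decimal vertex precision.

solid 
facet normal -0.039 -0.026 0.999
outer loop
vertex -2.493 3.896 3.235
vertex -3.401 3.792 3.197
vertex -2.857 3.057 3.199
endloop
endfacet
facet normal 0.582 -0.285 0.762
outer loop
vertex -2.493 3.896 3.235
vertex -2.857 3.057 3.199
vertex -2.113 3.255 2.705
endloop
endfacet
facet normal 0.900 0.224 0.375
outer loop
vertex -2.493 3.896 3.235
vertex -2.113 3.255 2.705
vertex -2.198 4.113 2.397
endloop
endfacet
facet normal 0.475 0.797 0.373
outer loop
vertex -2.493 3.896 3.235
vertex -2.198 4.113 2.397
vertex -2.994 4.444 2.702
endloop
endfacet
facet normal -0.105 0.642 0.759
outer loop
vertex -2.493 3.896 3.235
vertex -2.994 4.444 2.702
vertex -3.401 3.792 3.197
endloop
endfacet
facet normal 0.440 -0.836 0.328
outer loop
vertex -2.113 3.255 2.705
vertex -2.857 3.057 3.199
vertex -2.786 2.756 2.338
endloop
endfacet
facet normal -0.564 -0.416 0.713
outer loop
vertex -2.857 3.057 3.199
vertex -3.401 3.792 3.197
vertex -3.582 3.087 2.643
endloop
endfacet
facet normal -0.671 0.666 0.325
outer loop
vertex -3.401 3.792 3.197
vertex -2.994 4.444 2.702
vertex -3.667 3.945 2.335
endloop
endfacet
facet normal 0.267 0.916 -0.298
outer loop
vertex -2.994 4.444 2.702
vertex -2.198 4.113 2.397
vertex -2.923 4.143 1.841
endloop
endfacet
facet normal 0.955 -0.012 -0.297
outer loop
vertex -2.198 4.113 2.397
vertex -2.113 3.255 2.705
vertex -2.379 3.408 1.843
endloop
endfacet
facet normal -0.475 -0.797 -0.373
outer loop
vertex -3.287 3.304 1.805
vertex -2.786 2.756 2.338
vertex -3.582 3.087 2.643
endloop
endfacet
facet normal -0.900 -0.224 -0.375
outer loop
vertex -3.287 3.304 1.805
vertex -3.582 3.087 2.643
vertex -3.667 3.945 2.335
endloop
endfacet
facet normal -0.582 0.285 -0.762
outer loop
vertex -3.287 3.304 1.805
vertex -3.667 3.945 2.335
vertex -2.923 4.143 1.841
endloop
endfacet
facet normal 0.039 0.026 -0.999
outer loop
vertex -3.287 3.304 1.805
vertex -2.923 4.143 1.841
vertex -2.379 3.408 1.843
endloop
endfacet
facet normal 0.105 -0.642 -0.759
outer loop
vertex -3.287 3.304 1.805
vertex -2.379 3.408 1.843
vertex -2.786 2.756 2.338
endloop
endfacet
facet normal -0.267 -0.916 0.298
outer loop
vertex -3.582 3.087 2.643
vertex -2.786 2.756 2.338
vertex -2.857 3.057 3.199
endloop
endfacet
facet normal -0.955 0.012 0.297
outer loop
vertex -3.667 3.945 2.335
vertex -3.582 3.087 2.643
vertex -3.401 3.792 3.197
endloop
endfacet
facet normal -0.440 0.836 -0.328
outer loop
vertex -2.923 4.143 1.841
vertex -3.667 3.945 2.335
vertex -2.994 4.444 2.702
endloop
endfacet
facet normal 0.564 0.416 -0.713
outer loop
vertex -2.379 3.408 1.843
vertex -2.923 4.143 1.841
vertex -2.198 4.113 2.397
endloop
endfacet
facet normal 0.671 -0.666 -0.325
outer loop
vertex -2.786 2.756 2.338
vertex -2.379 3.408 1.843
vertex -2.113 3.255 2.705
endloop
endfacet
facet normal -0.681 -0.384 -0.623
outer loop
vertex 2.334 2.701 2.761
vertex 1.839 2.462 3.449
vertex 1.729 3.254 3.081
endloop
endfacet
facet normal 0.608 0.772 -0.186
outer loop
vertex 2.334 2.701 2.761
vertex 1.729 3.254 3.081
vertex 2.541 2.858 4.091
endloop
endfacet
facet normal -0.682 -0.384 -0.622
outer loop
vertex 1.729 3.254 3.081
vertex 1.839 2.462 3.449
vertex 1.235 3.016 3.769
endloop
endfacet
facet normal 0.028 0.938 0.345
outer loop
vertex 1.729 3.254 3.081
vertex 1.235 3.016 3.769
vertex 2.541 2.858 4.091
endloop
endfacet
facet normal -0.682 -0.383 -0.623
outer loop
vertex 1.235 3.016 3.769
vertex 1.839 2.462 3.449
vertex 1.344 2.224 4.137
endloop
endfacet
facet normal -0.175 0.395 0.902
outer loop
vertex 1.235 3.016 3.769
vertex 1.344 2.224 4.137
vertex 2.541 2.858 4.091
endloop
endfacet
facet normal -0.681 -0.384 -0.623
outer loop
vertex 1.344 2.224 4.137
vertex 1.839 2.462 3.449
vertex 1.949 1.67 3.817
endloop
endfacet
facet normal 0.202 -0.315 0.927
outer loop
vertex 1.344 2.224 4.137
vertex 1.949 1.67 3.817
vertex 2.541 2.858 4.091
endloop
endfacet
facet normal -0.681 -0.384 -0.623
outer loop
vertex 1.949 1.67 3.817
vertex 1.839 2.462 3.449
vertex 2.444 1.909 3.129
endloop
endfacet
facet normal 0.782 -0.481 0.396
outer loop
vertex 1.949 1.67 3.817
vertex 2.444 1.909 3.129
vertex 2.541 2.858 4.091
endloop
endfacet
facet normal -0.681 -0.384 -0.623
outer loop
vertex 2.444 1.909 3.129
vertex 1.839 2.462 3.449
vertex 2.334 2.701 2.761
endloop
endfacet
facet normal 0.985 0.062 -0.161
outer loop
vertex 2.444 1.909 3.129
vertex 2.334 2.701 2.761
vertex 2.541 2.858 4.091
endloop
endfacet

endsolid


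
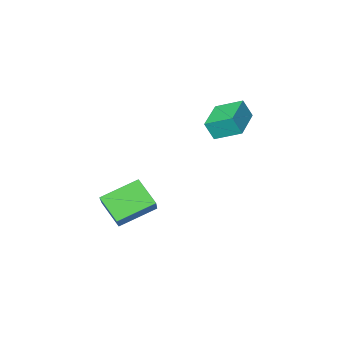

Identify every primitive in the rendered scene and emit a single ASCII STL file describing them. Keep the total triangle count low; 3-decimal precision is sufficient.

solid 
facet normal -0.907 0.152 0.393
outer loop
vertex -0.794 -0.85 -3.755
vertex -0.038 0.404 -2.498
vertex -1.03 0.274 -4.735
endloop
endfacet
facet normal -0.392 -0.650 -0.651
outer loop
vertex 0.738 -0.024 -5.502
vertex -0.794 -0.85 -3.755
vertex -1.03 0.274 -4.735
endloop
endfacet
facet normal -0.907 0.152 0.393
outer loop
vertex -1.03 0.274 -4.735
vertex -0.038 0.404 -2.498
vertex -0.274 1.528 -3.478
endloop
endfacet
facet normal -0.156 0.745 -0.649
outer loop
vertex -0.274 1.528 -3.478
vertex 0.738 -0.024 -5.502
vertex -1.03 0.274 -4.735
endloop
endfacet
facet normal 0.156 -0.745 0.649
outer loop
vertex -0.794 -0.85 -3.755
vertex 1.73 0.106 -3.265
vertex -0.038 0.404 -2.498
endloop
endfacet
facet normal -0.392 -0.650 -0.651
outer loop
vertex 0.974 -1.148 -4.522
vertex -0.794 -0.85 -3.755
vertex 0.738 -0.024 -5.502
endloop
endfacet
facet normal 0.156 -0.745 0.649
outer loop
vertex 0.974 -1.148 -4.522
vertex 1.73 0.106 -3.265
vertex -0.794 -0.85 -3.755
endloop
endfacet
facet normal 0.392 0.650 0.651
outer loop
vertex -0.038 0.404 -2.498
vertex 1.73 0.106 -3.265
vertex -0.274 1.528 -3.478
endloop
endfacet
facet normal -0.156 0.745 -0.649
outer loop
vertex 1.494 1.23 -4.245
vertex 0.738 -0.024 -5.502
vertex -0.274 1.528 -3.478
endloop
endfacet
facet normal 0.392 0.650 0.651
outer loop
vertex -0.274 1.528 -3.478
vertex 1.73 0.106 -3.265
vertex 1.494 1.23 -4.245
endloop
endfacet
facet normal 0.907 -0.152 -0.393
outer loop
vertex 1.494 1.23 -4.245
vertex 0.974 -1.148 -4.522
vertex 0.738 -0.024 -5.502
endloop
endfacet
facet normal 0.907 -0.152 -0.393
outer loop
vertex 1.73 0.106 -3.265
vertex 0.974 -1.148 -4.522
vertex 1.494 1.23 -4.245
endloop
endfacet
facet normal -0.720 -0.688 0.089
outer loop
vertex -3.712 0.707 1.197
vertex -4.539 1.648 1.777
vertex -4.058 0.954 0.303
endloop
endfacet
facet normal 0.599 -0.682 -0.420
outer loop
vertex -2.761 2.192 0.143
vertex -3.712 0.707 1.197
vertex -4.058 0.954 0.303
endloop
endfacet
facet normal -0.720 -0.688 0.089
outer loop
vertex -4.058 0.954 0.303
vertex -4.539 1.648 1.777
vertex -4.885 1.895 0.882
endloop
endfacet
facet normal -0.349 0.249 -0.903
outer loop
vertex -4.885 1.895 0.882
vertex -2.761 2.192 0.143
vertex -4.058 0.954 0.303
endloop
endfacet
facet normal 0.350 -0.249 0.903
outer loop
vertex -3.712 0.707 1.197
vertex -3.242 2.886 1.617
vertex -4.539 1.648 1.777
endloop
endfacet
facet normal 0.599 -0.682 -0.420
outer loop
vertex -2.415 1.945 1.038
vertex -3.712 0.707 1.197
vertex -2.761 2.192 0.143
endloop
endfacet
facet normal 0.349 -0.249 0.903
outer loop
vertex -2.415 1.945 1.038
vertex -3.242 2.886 1.617
vertex -3.712 0.707 1.197
endloop
endfacet
facet normal -0.599 0.682 0.420
outer loop
vertex -4.539 1.648 1.777
vertex -3.242 2.886 1.617
vertex -4.885 1.895 0.882
endloop
endfacet
facet normal -0.349 0.250 -0.903
outer loop
vertex -3.588 3.133 0.723
vertex -2.761 2.192 0.143
vertex -4.885 1.895 0.882
endloop
endfacet
facet normal -0.599 0.682 0.420
outer loop
vertex -4.885 1.895 0.882
vertex -3.242 2.886 1.617
vertex -3.588 3.133 0.723
endloop
endfacet
facet normal 0.720 0.688 -0.089
outer loop
vertex -3.588 3.133 0.723
vertex -2.415 1.945 1.038
vertex -2.761 2.192 0.143
endloop
endfacet
facet normal 0.720 0.688 -0.089
outer loop
vertex -3.242 2.886 1.617
vertex -2.415 1.945 1.038
vertex -3.588 3.133 0.723
endloop
endfacet

endsolid


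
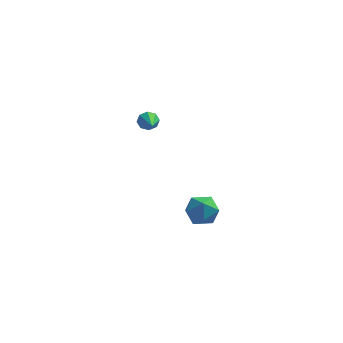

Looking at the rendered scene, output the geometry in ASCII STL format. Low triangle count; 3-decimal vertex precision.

solid 
facet normal -0.745 0.638 0.194
outer loop
vertex -0.811 -2.072 0.314
vertex -0.533 -2.012 1.184
vertex -0.202 -1.434 0.556
endloop
endfacet
facet normal -0.534 0.693 -0.484
outer loop
vertex -0.811 -2.072 0.314
vertex -0.202 -1.434 0.556
vertex -0.094 -1.896 -0.225
endloop
endfacet
facet normal -0.608 0.053 -0.792
outer loop
vertex -0.811 -2.072 0.314
vertex -0.094 -1.896 -0.225
vertex -0.357 -2.761 -0.081
endloop
endfacet
facet normal -0.866 -0.398 -0.302
outer loop
vertex -0.811 -2.072 0.314
vertex -0.357 -2.761 -0.081
vertex -0.628 -2.832 0.79
endloop
endfacet
facet normal -0.951 -0.037 0.306
outer loop
vertex -0.811 -2.072 0.314
vertex -0.628 -2.832 0.79
vertex -0.533 -2.012 1.184
endloop
endfacet
facet normal 0.160 0.859 -0.486
outer loop
vertex -0.094 -1.896 -0.225
vertex -0.202 -1.434 0.556
vertex 0.628 -1.728 0.31
endloop
endfacet
facet normal -0.182 0.769 0.612
outer loop
vertex -0.202 -1.434 0.556
vertex -0.533 -2.012 1.184
vertex 0.357 -1.799 1.181
endloop
endfacet
facet normal -0.514 -0.322 0.795
outer loop
vertex -0.533 -2.012 1.184
vertex -0.628 -2.832 0.79
vertex 0.094 -2.664 1.325
endloop
endfacet
facet normal -0.378 -0.906 -0.191
outer loop
vertex -0.628 -2.832 0.79
vertex -0.357 -2.761 -0.081
vertex 0.202 -3.126 0.544
endloop
endfacet
facet normal 0.039 -0.176 -0.984
outer loop
vertex -0.357 -2.761 -0.081
vertex -0.094 -1.896 -0.225
vertex 0.533 -2.548 -0.084
endloop
endfacet
facet normal 0.866 0.398 0.302
outer loop
vertex 0.811 -2.488 0.786
vertex 0.628 -1.728 0.31
vertex 0.357 -1.799 1.181
endloop
endfacet
facet normal 0.608 -0.053 0.792
outer loop
vertex 0.811 -2.488 0.786
vertex 0.357 -1.799 1.181
vertex 0.094 -2.664 1.325
endloop
endfacet
facet normal 0.534 -0.693 0.484
outer loop
vertex 0.811 -2.488 0.786
vertex 0.094 -2.664 1.325
vertex 0.202 -3.126 0.544
endloop
endfacet
facet normal 0.745 -0.638 -0.194
outer loop
vertex 0.811 -2.488 0.786
vertex 0.202 -3.126 0.544
vertex 0.533 -2.548 -0.084
endloop
endfacet
facet normal 0.951 0.037 -0.306
outer loop
vertex 0.811 -2.488 0.786
vertex 0.533 -2.548 -0.084
vertex 0.628 -1.728 0.31
endloop
endfacet
facet normal 0.378 0.906 0.191
outer loop
vertex 0.357 -1.799 1.181
vertex 0.628 -1.728 0.31
vertex -0.202 -1.434 0.556
endloop
endfacet
facet normal -0.039 0.176 0.984
outer loop
vertex 0.094 -2.664 1.325
vertex 0.357 -1.799 1.181
vertex -0.533 -2.012 1.184
endloop
endfacet
facet normal -0.160 -0.859 0.486
outer loop
vertex 0.202 -3.126 0.544
vertex 0.094 -2.664 1.325
vertex -0.628 -2.832 0.79
endloop
endfacet
facet normal 0.182 -0.769 -0.612
outer loop
vertex 0.533 -2.548 -0.084
vertex 0.202 -3.126 0.544
vertex -0.357 -2.761 -0.081
endloop
endfacet
facet normal 0.514 0.322 -0.795
outer loop
vertex 0.628 -1.728 0.31
vertex 0.533 -2.548 -0.084
vertex -0.094 -1.896 -0.225
endloop
endfacet
facet normal -0.239 0.884 -0.402
outer loop
vertex -3.219 4.823 2.201
vertex -3.555 4.56 1.823
vertex -3.628 4.778 2.345
endloop
endfacet
facet normal 0.304 0.213 0.929
outer loop
vertex -3.219 4.823 2.201
vertex -3.628 4.778 2.345
vertex -3.085 2.82 2.617
endloop
endfacet
facet normal -0.239 0.884 -0.402
outer loop
vertex -3.628 4.778 2.345
vertex -3.555 4.56 1.823
vertex -3.995 4.605 2.183
endloop
endfacet
facet normal -0.409 0.013 0.912
outer loop
vertex -3.628 4.778 2.345
vertex -3.995 4.605 2.183
vertex -3.085 2.82 2.617
endloop
endfacet
facet normal -0.239 0.884 -0.403
outer loop
vertex -3.995 4.605 2.183
vertex -3.555 4.56 1.823
vertex -4.104 4.406 1.811
endloop
endfacet
facet normal -0.845 -0.328 0.423
outer loop
vertex -3.995 4.605 2.183
vertex -4.104 4.406 1.811
vertex -3.085 2.82 2.617
endloop
endfacet
facet normal -0.239 0.884 -0.403
outer loop
vertex -4.104 4.406 1.811
vertex -3.555 4.56 1.823
vertex -3.892 4.297 1.446
endloop
endfacet
facet normal -0.750 -0.611 -0.253
outer loop
vertex -4.104 4.406 1.811
vertex -3.892 4.297 1.446
vertex -3.085 2.82 2.617
endloop
endfacet
facet normal -0.239 0.884 -0.403
outer loop
vertex -3.892 4.297 1.446
vertex -3.555 4.56 1.823
vertex -3.482 4.342 1.302
endloop
endfacet
facet normal -0.180 -0.670 -0.721
outer loop
vertex -3.892 4.297 1.446
vertex -3.482 4.342 1.302
vertex -3.085 2.82 2.617
endloop
endfacet
facet normal -0.240 0.883 -0.403
outer loop
vertex -3.482 4.342 1.302
vertex -3.555 4.56 1.823
vertex -3.116 4.515 1.463
endloop
endfacet
facet normal 0.532 -0.470 -0.704
outer loop
vertex -3.482 4.342 1.302
vertex -3.116 4.515 1.463
vertex -3.085 2.82 2.617
endloop
endfacet
facet normal -0.239 0.884 -0.402
outer loop
vertex -3.116 4.515 1.463
vertex -3.555 4.56 1.823
vertex -3.007 4.714 1.836
endloop
endfacet
facet normal 0.968 -0.128 -0.214
outer loop
vertex -3.116 4.515 1.463
vertex -3.007 4.714 1.836
vertex -3.085 2.82 2.617
endloop
endfacet
facet normal -0.239 0.884 -0.403
outer loop
vertex -3.007 4.714 1.836
vertex -3.555 4.56 1.823
vertex -3.219 4.823 2.201
endloop
endfacet
facet normal 0.874 0.154 0.461
outer loop
vertex -3.007 4.714 1.836
vertex -3.219 4.823 2.201
vertex -3.085 2.82 2.617
endloop
endfacet

endsolid


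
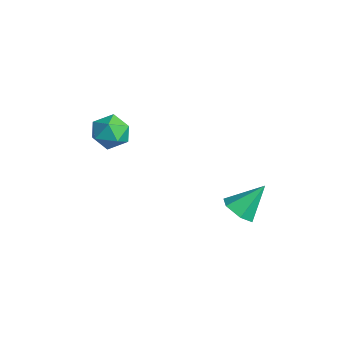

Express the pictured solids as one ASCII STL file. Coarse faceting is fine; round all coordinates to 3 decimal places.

solid 
facet normal -0.849 -0.528 0.002
outer loop
vertex -3.205 -1.2 3.468
vertex -2.73 -1.965 3.035
vertex -2.768 -1.901 4.031
endloop
endfacet
facet normal -0.830 -0.074 0.552
outer loop
vertex -3.205 -1.2 3.468
vertex -2.768 -1.901 4.031
vertex -2.688 -0.937 4.281
endloop
endfacet
facet normal -0.756 0.586 0.291
outer loop
vertex -3.205 -1.2 3.468
vertex -2.688 -0.937 4.281
vertex -2.6 -0.406 3.44
endloop
endfacet
facet normal -0.729 0.540 -0.421
outer loop
vertex -3.205 -1.2 3.468
vertex -2.6 -0.406 3.44
vertex -2.626 -1.041 2.67
endloop
endfacet
facet normal -0.786 -0.149 -0.600
outer loop
vertex -3.205 -1.2 3.468
vertex -2.626 -1.041 2.67
vertex -2.73 -1.965 3.035
endloop
endfacet
facet normal -0.251 -0.223 0.942
outer loop
vertex -2.688 -0.937 4.281
vertex -2.768 -1.901 4.031
vertex -1.894 -1.539 4.35
endloop
endfacet
facet normal -0.281 -0.958 0.051
outer loop
vertex -2.768 -1.901 4.031
vertex -2.73 -1.965 3.035
vertex -1.92 -2.174 3.58
endloop
endfacet
facet normal -0.181 -0.344 -0.922
outer loop
vertex -2.73 -1.965 3.035
vertex -2.626 -1.041 2.67
vertex -1.832 -1.643 2.739
endloop
endfacet
facet normal -0.088 0.770 -0.632
outer loop
vertex -2.626 -1.041 2.67
vertex -2.6 -0.406 3.44
vertex -1.752 -0.679 2.989
endloop
endfacet
facet normal -0.132 0.844 0.519
outer loop
vertex -2.6 -0.406 3.44
vertex -2.688 -0.937 4.281
vertex -1.79 -0.615 3.985
endloop
endfacet
facet normal 0.729 -0.540 0.421
outer loop
vertex -1.315 -1.38 3.552
vertex -1.894 -1.539 4.35
vertex -1.92 -2.174 3.58
endloop
endfacet
facet normal 0.756 -0.586 -0.291
outer loop
vertex -1.315 -1.38 3.552
vertex -1.92 -2.174 3.58
vertex -1.832 -1.643 2.739
endloop
endfacet
facet normal 0.830 0.074 -0.552
outer loop
vertex -1.315 -1.38 3.552
vertex -1.832 -1.643 2.739
vertex -1.752 -0.679 2.989
endloop
endfacet
facet normal 0.849 0.528 -0.002
outer loop
vertex -1.315 -1.38 3.552
vertex -1.752 -0.679 2.989
vertex -1.79 -0.615 3.985
endloop
endfacet
facet normal 0.786 0.149 0.600
outer loop
vertex -1.315 -1.38 3.552
vertex -1.79 -0.615 3.985
vertex -1.894 -1.539 4.35
endloop
endfacet
facet normal 0.088 -0.770 0.632
outer loop
vertex -1.92 -2.174 3.58
vertex -1.894 -1.539 4.35
vertex -2.768 -1.901 4.031
endloop
endfacet
facet normal 0.132 -0.844 -0.519
outer loop
vertex -1.832 -1.643 2.739
vertex -1.92 -2.174 3.58
vertex -2.73 -1.965 3.035
endloop
endfacet
facet normal 0.251 0.223 -0.942
outer loop
vertex -1.752 -0.679 2.989
vertex -1.832 -1.643 2.739
vertex -2.626 -1.041 2.67
endloop
endfacet
facet normal 0.281 0.958 -0.051
outer loop
vertex -1.79 -0.615 3.985
vertex -1.752 -0.679 2.989
vertex -2.6 -0.406 3.44
endloop
endfacet
facet normal 0.181 0.344 0.922
outer loop
vertex -1.894 -1.539 4.35
vertex -1.79 -0.615 3.985
vertex -2.688 -0.937 4.281
endloop
endfacet
facet normal -0.059 -0.691 -0.721
outer loop
vertex 4.055 1.841 1.237
vertex 3.277 2.135 1.019
vertex 3.981 2.462 0.648
endloop
endfacet
facet normal 0.940 0.286 0.184
outer loop
vertex 4.055 1.841 1.237
vertex 3.981 2.462 0.648
vertex 3.383 3.365 2.301
endloop
endfacet
facet normal -0.059 -0.691 -0.721
outer loop
vertex 3.981 2.462 0.648
vertex 3.277 2.135 1.019
vertex 3.203 2.757 0.429
endloop
endfacet
facet normal 0.413 0.854 -0.317
outer loop
vertex 3.981 2.462 0.648
vertex 3.203 2.757 0.429
vertex 3.383 3.365 2.301
endloop
endfacet
facet normal -0.059 -0.691 -0.721
outer loop
vertex 3.203 2.757 0.429
vertex 3.277 2.135 1.019
vertex 2.5 2.43 0.8
endloop
endfacet
facet normal -0.505 0.834 -0.222
outer loop
vertex 3.203 2.757 0.429
vertex 2.5 2.43 0.8
vertex 3.383 3.365 2.301
endloop
endfacet
facet normal -0.059 -0.691 -0.721
outer loop
vertex 2.5 2.43 0.8
vertex 3.277 2.135 1.019
vertex 2.574 1.808 1.39
endloop
endfacet
facet normal -0.895 0.247 0.372
outer loop
vertex 2.5 2.43 0.8
vertex 2.574 1.808 1.39
vertex 3.383 3.365 2.301
endloop
endfacet
facet normal -0.059 -0.691 -0.721
outer loop
vertex 2.574 1.808 1.39
vertex 3.277 2.135 1.019
vertex 3.352 1.514 1.608
endloop
endfacet
facet normal -0.366 -0.321 0.874
outer loop
vertex 2.574 1.808 1.39
vertex 3.352 1.514 1.608
vertex 3.383 3.365 2.301
endloop
endfacet
facet normal -0.059 -0.691 -0.721
outer loop
vertex 3.352 1.514 1.608
vertex 3.277 2.135 1.019
vertex 4.055 1.841 1.237
endloop
endfacet
facet normal 0.551 -0.301 0.779
outer loop
vertex 3.352 1.514 1.608
vertex 4.055 1.841 1.237
vertex 3.383 3.365 2.301
endloop
endfacet

endsolid


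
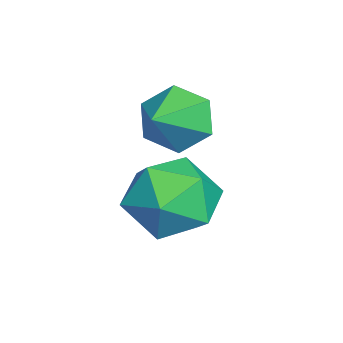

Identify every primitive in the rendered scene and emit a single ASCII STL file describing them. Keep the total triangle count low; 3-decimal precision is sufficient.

solid 
facet normal -0.851 0.267 -0.453
outer loop
vertex -2.535 1.927 -0.259
vertex -2.986 1.817 0.524
vertex -2.623 2.626 0.318
endloop
endfacet
facet normal 0.867 0.377 -0.325
outer loop
vertex -2.535 1.927 -0.259
vertex -2.623 2.626 0.318
vertex -1.794 1.443 1.156
endloop
endfacet
facet normal -0.851 0.267 -0.452
outer loop
vertex -2.623 2.626 0.318
vertex -2.986 1.817 0.524
vertex -3.073 2.515 1.1
endloop
endfacet
facet normal 0.570 0.702 0.427
outer loop
vertex -2.623 2.626 0.318
vertex -3.073 2.515 1.1
vertex -1.794 1.443 1.156
endloop
endfacet
facet normal -0.851 0.267 -0.452
outer loop
vertex -3.073 2.515 1.1
vertex -2.986 1.817 0.524
vertex -3.436 1.707 1.306
endloop
endfacet
facet normal 0.120 0.194 0.974
outer loop
vertex -3.073 2.515 1.1
vertex -3.436 1.707 1.306
vertex -1.794 1.443 1.156
endloop
endfacet
facet normal -0.851 0.267 -0.452
outer loop
vertex -3.436 1.707 1.306
vertex -2.986 1.817 0.524
vertex -3.349 1.008 0.73
endloop
endfacet
facet normal -0.032 -0.638 0.769
outer loop
vertex -3.436 1.707 1.306
vertex -3.349 1.008 0.73
vertex -1.794 1.443 1.156
endloop
endfacet
facet normal -0.851 0.267 -0.452
outer loop
vertex -3.349 1.008 0.73
vertex -2.986 1.817 0.524
vertex -2.898 1.119 -0.053
endloop
endfacet
facet normal 0.265 -0.964 0.016
outer loop
vertex -3.349 1.008 0.73
vertex -2.898 1.119 -0.053
vertex -1.794 1.443 1.156
endloop
endfacet
facet normal -0.851 0.267 -0.453
outer loop
vertex -2.898 1.119 -0.053
vertex -2.986 1.817 0.524
vertex -2.535 1.927 -0.259
endloop
endfacet
facet normal 0.715 -0.456 -0.530
outer loop
vertex -2.898 1.119 -0.053
vertex -2.535 1.927 -0.259
vertex -1.794 1.443 1.156
endloop
endfacet
facet normal -0.106 0.139 0.985
outer loop
vertex -0.684 2.618 0.16
vertex -1.75 2.174 0.108
vertex -0.844 1.482 0.303
endloop
endfacet
facet normal 0.577 0.022 0.817
outer loop
vertex -0.684 2.618 0.16
vertex -0.844 1.482 0.303
vertex 0.042 1.865 -0.333
endloop
endfacet
facet normal 0.778 0.522 0.350
outer loop
vertex -0.684 2.618 0.16
vertex 0.042 1.865 -0.333
vertex -0.316 2.794 -0.922
endloop
endfacet
facet normal 0.220 0.948 0.229
outer loop
vertex -0.684 2.618 0.16
vertex -0.316 2.794 -0.922
vertex -1.424 2.985 -0.649
endloop
endfacet
facet normal -0.327 0.712 0.622
outer loop
vertex -0.684 2.618 0.16
vertex -1.424 2.985 -0.649
vertex -1.75 2.174 0.108
endloop
endfacet
facet normal 0.618 -0.613 0.492
outer loop
vertex 0.042 1.865 -0.333
vertex -0.844 1.482 0.303
vertex -0.576 0.955 -0.691
endloop
endfacet
facet normal -0.487 -0.422 0.764
outer loop
vertex -0.844 1.482 0.303
vertex -1.75 2.174 0.108
vertex -1.684 1.146 -0.418
endloop
endfacet
facet normal -0.845 0.505 0.177
outer loop
vertex -1.75 2.174 0.108
vertex -1.424 2.985 -0.649
vertex -2.042 2.075 -1.007
endloop
endfacet
facet normal 0.040 0.887 -0.460
outer loop
vertex -1.424 2.985 -0.649
vertex -0.316 2.794 -0.922
vertex -1.156 2.458 -1.643
endloop
endfacet
facet normal 0.944 0.196 -0.265
outer loop
vertex -0.316 2.794 -0.922
vertex 0.042 1.865 -0.333
vertex -0.25 1.766 -1.448
endloop
endfacet
facet normal -0.220 -0.948 -0.229
outer loop
vertex -1.316 1.322 -1.5
vertex -0.576 0.955 -0.691
vertex -1.684 1.146 -0.418
endloop
endfacet
facet normal -0.778 -0.522 -0.350
outer loop
vertex -1.316 1.322 -1.5
vertex -1.684 1.146 -0.418
vertex -2.042 2.075 -1.007
endloop
endfacet
facet normal -0.577 -0.022 -0.817
outer loop
vertex -1.316 1.322 -1.5
vertex -2.042 2.075 -1.007
vertex -1.156 2.458 -1.643
endloop
endfacet
facet normal 0.106 -0.139 -0.985
outer loop
vertex -1.316 1.322 -1.5
vertex -1.156 2.458 -1.643
vertex -0.25 1.766 -1.448
endloop
endfacet
facet normal 0.327 -0.712 -0.622
outer loop
vertex -1.316 1.322 -1.5
vertex -0.25 1.766 -1.448
vertex -0.576 0.955 -0.691
endloop
endfacet
facet normal -0.040 -0.887 0.460
outer loop
vertex -1.684 1.146 -0.418
vertex -0.576 0.955 -0.691
vertex -0.844 1.482 0.303
endloop
endfacet
facet normal -0.944 -0.196 0.265
outer loop
vertex -2.042 2.075 -1.007
vertex -1.684 1.146 -0.418
vertex -1.75 2.174 0.108
endloop
endfacet
facet normal -0.618 0.613 -0.492
outer loop
vertex -1.156 2.458 -1.643
vertex -2.042 2.075 -1.007
vertex -1.424 2.985 -0.649
endloop
endfacet
facet normal 0.487 0.422 -0.764
outer loop
vertex -0.25 1.766 -1.448
vertex -1.156 2.458 -1.643
vertex -0.316 2.794 -0.922
endloop
endfacet
facet normal 0.845 -0.505 -0.177
outer loop
vertex -0.576 0.955 -0.691
vertex -0.25 1.766 -1.448
vertex 0.042 1.865 -0.333
endloop
endfacet

endsolid


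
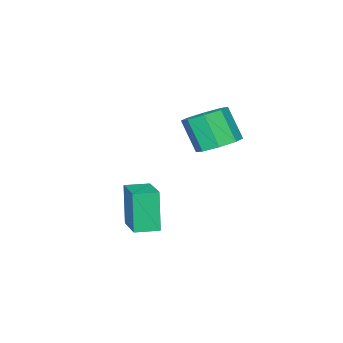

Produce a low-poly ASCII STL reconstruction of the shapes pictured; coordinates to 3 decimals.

solid 
facet normal -0.805 0.592 -0.031
outer loop
vertex 0.843 -1.879 -2.023
vertex 1.897 -0.421 -1.55
vertex 1.201 -1.496 -4.004
endloop
endfacet
facet normal -0.567 -0.784 -0.254
outer loop
vertex 2.103 -2.159 -3.97
vertex 0.843 -1.879 -2.023
vertex 1.201 -1.496 -4.004
endloop
endfacet
facet normal -0.805 0.592 -0.031
outer loop
vertex 1.201 -1.496 -4.004
vertex 1.897 -0.421 -1.55
vertex 2.255 -0.038 -3.532
endloop
endfacet
facet normal 0.174 0.187 -0.967
outer loop
vertex 2.255 -0.038 -3.532
vertex 2.103 -2.159 -3.97
vertex 1.201 -1.496 -4.004
endloop
endfacet
facet normal -0.174 -0.188 0.967
outer loop
vertex 0.843 -1.879 -2.023
vertex 2.799 -1.084 -1.516
vertex 1.897 -0.421 -1.55
endloop
endfacet
facet normal -0.566 -0.784 -0.254
outer loop
vertex 1.745 -2.542 -1.988
vertex 0.843 -1.879 -2.023
vertex 2.103 -2.159 -3.97
endloop
endfacet
facet normal -0.175 -0.187 0.967
outer loop
vertex 1.745 -2.542 -1.988
vertex 2.799 -1.084 -1.516
vertex 0.843 -1.879 -2.023
endloop
endfacet
facet normal 0.567 0.784 0.254
outer loop
vertex 1.897 -0.421 -1.55
vertex 2.799 -1.084 -1.516
vertex 2.255 -0.038 -3.532
endloop
endfacet
facet normal 0.175 0.187 -0.967
outer loop
vertex 3.157 -0.701 -3.497
vertex 2.103 -2.159 -3.97
vertex 2.255 -0.038 -3.532
endloop
endfacet
facet normal 0.566 0.784 0.254
outer loop
vertex 2.255 -0.038 -3.532
vertex 2.799 -1.084 -1.516
vertex 3.157 -0.701 -3.497
endloop
endfacet
facet normal 0.805 -0.592 0.031
outer loop
vertex 3.157 -0.701 -3.497
vertex 1.745 -2.542 -1.988
vertex 2.103 -2.159 -3.97
endloop
endfacet
facet normal 0.805 -0.592 0.031
outer loop
vertex 2.799 -1.084 -1.516
vertex 1.745 -2.542 -1.988
vertex 3.157 -0.701 -3.497
endloop
endfacet
facet normal 0.044 0.501 -0.864
outer loop
vertex -1.996 -1.772 -1.228
vertex -2.74 -1.091 -0.871
vertex -1.671 -1.13 -0.839
endloop
endfacet
facet normal 0.917 -0.364 -0.165
outer loop
vertex -1.996 -1.772 -1.228
vertex -1.671 -1.13 -0.839
vertex -2.077 -2.69 0.353
endloop
endfacet
facet normal 0.916 -0.365 -0.166
outer loop
vertex -2.077 -2.69 0.353
vertex -1.671 -1.13 -0.839
vertex -1.751 -2.048 0.742
endloop
endfacet
facet normal -0.043 -0.502 0.864
outer loop
vertex -2.077 -2.69 0.353
vertex -1.751 -2.048 0.742
vertex -2.82 -2.009 0.711
endloop
endfacet
facet normal 0.044 0.502 -0.864
outer loop
vertex -1.671 -1.13 -0.839
vertex -2.74 -1.091 -0.871
vertex -1.972 -0.465 -0.468
endloop
endfacet
facet normal 0.929 0.298 0.220
outer loop
vertex -1.671 -1.13 -0.839
vertex -1.972 -0.465 -0.468
vertex -1.751 -2.048 0.742
endloop
endfacet
facet normal 0.929 0.298 0.220
outer loop
vertex -1.751 -2.048 0.742
vertex -1.972 -0.465 -0.468
vertex -2.052 -1.383 1.113
endloop
endfacet
facet normal -0.043 -0.502 0.864
outer loop
vertex -1.751 -2.048 0.742
vertex -2.052 -1.383 1.113
vertex -2.82 -2.009 0.711
endloop
endfacet
facet normal 0.044 0.502 -0.864
outer loop
vertex -1.972 -0.465 -0.468
vertex -2.74 -1.091 -0.871
vertex -2.722 -0.166 -0.333
endloop
endfacet
facet normal 0.398 0.784 0.476
outer loop
vertex -1.972 -0.465 -0.468
vertex -2.722 -0.166 -0.333
vertex -2.052 -1.383 1.113
endloop
endfacet
facet normal 0.398 0.784 0.476
outer loop
vertex -2.052 -1.383 1.113
vertex -2.722 -0.166 -0.333
vertex -2.803 -1.084 1.248
endloop
endfacet
facet normal -0.044 -0.501 0.864
outer loop
vertex -2.052 -1.383 1.113
vertex -2.803 -1.084 1.248
vertex -2.82 -2.009 0.711
endloop
endfacet
facet normal 0.044 0.502 -0.864
outer loop
vertex -2.722 -0.166 -0.333
vertex -2.74 -1.091 -0.871
vertex -3.483 -0.41 -0.513
endloop
endfacet
facet normal -0.368 0.812 0.453
outer loop
vertex -2.722 -0.166 -0.333
vertex -3.483 -0.41 -0.513
vertex -2.803 -1.084 1.248
endloop
endfacet
facet normal -0.368 0.812 0.453
outer loop
vertex -2.803 -1.084 1.248
vertex -3.483 -0.41 -0.513
vertex -3.564 -1.328 1.068
endloop
endfacet
facet normal -0.044 -0.501 0.864
outer loop
vertex -2.803 -1.084 1.248
vertex -3.564 -1.328 1.068
vertex -2.82 -2.009 0.711
endloop
endfacet
facet normal 0.043 0.502 -0.864
outer loop
vertex -3.483 -0.41 -0.513
vertex -2.74 -1.091 -0.871
vertex -3.809 -1.052 -0.902
endloop
endfacet
facet normal -0.916 0.365 0.165
outer loop
vertex -3.483 -0.41 -0.513
vertex -3.809 -1.052 -0.902
vertex -3.564 -1.328 1.068
endloop
endfacet
facet normal -0.917 0.364 0.165
outer loop
vertex -3.564 -1.328 1.068
vertex -3.809 -1.052 -0.902
vertex -3.889 -1.97 0.679
endloop
endfacet
facet normal -0.044 -0.501 0.864
outer loop
vertex -3.564 -1.328 1.068
vertex -3.889 -1.97 0.679
vertex -2.82 -2.009 0.711
endloop
endfacet
facet normal 0.043 0.502 -0.864
outer loop
vertex -3.809 -1.052 -0.902
vertex -2.74 -1.091 -0.871
vertex -3.508 -1.717 -1.273
endloop
endfacet
facet normal -0.929 -0.298 -0.220
outer loop
vertex -3.809 -1.052 -0.902
vertex -3.508 -1.717 -1.273
vertex -3.889 -1.97 0.679
endloop
endfacet
facet normal -0.929 -0.298 -0.220
outer loop
vertex -3.889 -1.97 0.679
vertex -3.508 -1.717 -1.273
vertex -3.588 -2.635 0.308
endloop
endfacet
facet normal -0.044 -0.502 0.864
outer loop
vertex -3.889 -1.97 0.679
vertex -3.588 -2.635 0.308
vertex -2.82 -2.009 0.711
endloop
endfacet
facet normal 0.044 0.501 -0.864
outer loop
vertex -3.508 -1.717 -1.273
vertex -2.74 -1.091 -0.871
vertex -2.757 -2.016 -1.408
endloop
endfacet
facet normal -0.398 -0.785 -0.476
outer loop
vertex -3.508 -1.717 -1.273
vertex -2.757 -2.016 -1.408
vertex -3.588 -2.635 0.308
endloop
endfacet
facet normal -0.398 -0.784 -0.476
outer loop
vertex -3.588 -2.635 0.308
vertex -2.757 -2.016 -1.408
vertex -2.838 -2.934 0.173
endloop
endfacet
facet normal -0.044 -0.502 0.864
outer loop
vertex -3.588 -2.635 0.308
vertex -2.838 -2.934 0.173
vertex -2.82 -2.009 0.711
endloop
endfacet
facet normal 0.044 0.501 -0.864
outer loop
vertex -2.757 -2.016 -1.408
vertex -2.74 -1.091 -0.871
vertex -1.996 -1.772 -1.228
endloop
endfacet
facet normal 0.368 -0.812 -0.453
outer loop
vertex -2.757 -2.016 -1.408
vertex -1.996 -1.772 -1.228
vertex -2.838 -2.934 0.173
endloop
endfacet
facet normal 0.368 -0.812 -0.453
outer loop
vertex -2.838 -2.934 0.173
vertex -1.996 -1.772 -1.228
vertex -2.077 -2.69 0.353
endloop
endfacet
facet normal -0.044 -0.502 0.864
outer loop
vertex -2.838 -2.934 0.173
vertex -2.077 -2.69 0.353
vertex -2.82 -2.009 0.711
endloop
endfacet

endsolid


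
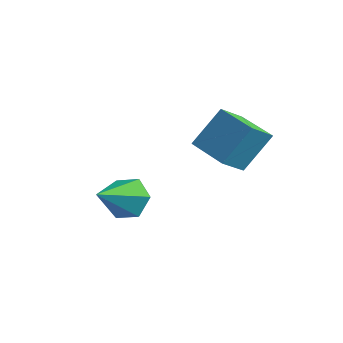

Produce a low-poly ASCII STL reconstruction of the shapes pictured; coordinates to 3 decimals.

solid 
facet normal -0.973 -0.071 0.220
outer loop
vertex 1.382 2.165 2.264
vertex 1.616 3.054 3.586
vertex 1.184 3.079 1.685
endloop
endfacet
facet normal -0.146 -0.552 -0.821
outer loop
vertex 2.644 3.186 1.354
vertex 1.382 2.165 2.264
vertex 1.184 3.079 1.685
endloop
endfacet
facet normal -0.973 -0.071 0.220
outer loop
vertex 1.184 3.079 1.685
vertex 1.616 3.054 3.586
vertex 1.418 3.968 3.006
endloop
endfacet
facet normal -0.180 0.831 -0.527
outer loop
vertex 1.418 3.968 3.006
vertex 2.644 3.186 1.354
vertex 1.184 3.079 1.685
endloop
endfacet
facet normal 0.180 -0.831 0.527
outer loop
vertex 1.382 2.165 2.264
vertex 3.076 3.161 3.255
vertex 1.616 3.054 3.586
endloop
endfacet
facet normal -0.145 -0.552 -0.821
outer loop
vertex 2.842 2.272 1.934
vertex 1.382 2.165 2.264
vertex 2.644 3.186 1.354
endloop
endfacet
facet normal 0.180 -0.831 0.527
outer loop
vertex 2.842 2.272 1.934
vertex 3.076 3.161 3.255
vertex 1.382 2.165 2.264
endloop
endfacet
facet normal 0.146 0.552 0.821
outer loop
vertex 1.616 3.054 3.586
vertex 3.076 3.161 3.255
vertex 1.418 3.968 3.006
endloop
endfacet
facet normal -0.180 0.831 -0.527
outer loop
vertex 2.878 4.075 2.676
vertex 2.644 3.186 1.354
vertex 1.418 3.968 3.006
endloop
endfacet
facet normal 0.145 0.552 0.821
outer loop
vertex 1.418 3.968 3.006
vertex 3.076 3.161 3.255
vertex 2.878 4.075 2.676
endloop
endfacet
facet normal 0.973 0.071 -0.220
outer loop
vertex 2.878 4.075 2.676
vertex 2.842 2.272 1.934
vertex 2.644 3.186 1.354
endloop
endfacet
facet normal 0.973 0.071 -0.220
outer loop
vertex 3.076 3.161 3.255
vertex 2.842 2.272 1.934
vertex 2.878 4.075 2.676
endloop
endfacet
facet normal -0.290 0.856 -0.429
outer loop
vertex 1.195 0.408 -0.451
vertex 0.52 0.43 0.049
vertex 1.236 0.795 0.294
endloop
endfacet
facet normal 0.990 -0.142 0.019
outer loop
vertex 1.195 0.408 -0.451
vertex 1.236 0.795 0.294
vertex 0.98 -0.93 0.731
endloop
endfacet
facet normal -0.289 0.856 -0.429
outer loop
vertex 1.236 0.795 0.294
vertex 0.52 0.43 0.049
vertex 0.561 0.817 0.793
endloop
endfacet
facet normal 0.593 0.114 0.797
outer loop
vertex 1.236 0.795 0.294
vertex 0.561 0.817 0.793
vertex 0.98 -0.93 0.731
endloop
endfacet
facet normal -0.289 0.856 -0.429
outer loop
vertex 0.561 0.817 0.793
vertex 0.52 0.43 0.049
vertex -0.155 0.453 0.549
endloop
endfacet
facet normal -0.275 -0.100 0.956
outer loop
vertex 0.561 0.817 0.793
vertex -0.155 0.453 0.549
vertex 0.98 -0.93 0.731
endloop
endfacet
facet normal -0.288 0.856 -0.429
outer loop
vertex -0.155 0.453 0.549
vertex 0.52 0.43 0.049
vertex -0.196 0.066 -0.196
endloop
endfacet
facet normal -0.749 -0.570 0.337
outer loop
vertex -0.155 0.453 0.549
vertex -0.196 0.066 -0.196
vertex 0.98 -0.93 0.731
endloop
endfacet
facet normal -0.288 0.856 -0.429
outer loop
vertex -0.196 0.066 -0.196
vertex 0.52 0.43 0.049
vertex 0.479 0.043 -0.695
endloop
endfacet
facet normal -0.353 -0.826 -0.440
outer loop
vertex -0.196 0.066 -0.196
vertex 0.479 0.043 -0.695
vertex 0.98 -0.93 0.731
endloop
endfacet
facet normal -0.290 0.856 -0.429
outer loop
vertex 0.479 0.043 -0.695
vertex 0.52 0.43 0.049
vertex 1.195 0.408 -0.451
endloop
endfacet
facet normal 0.516 -0.612 -0.599
outer loop
vertex 0.479 0.043 -0.695
vertex 1.195 0.408 -0.451
vertex 0.98 -0.93 0.731
endloop
endfacet

endsolid
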